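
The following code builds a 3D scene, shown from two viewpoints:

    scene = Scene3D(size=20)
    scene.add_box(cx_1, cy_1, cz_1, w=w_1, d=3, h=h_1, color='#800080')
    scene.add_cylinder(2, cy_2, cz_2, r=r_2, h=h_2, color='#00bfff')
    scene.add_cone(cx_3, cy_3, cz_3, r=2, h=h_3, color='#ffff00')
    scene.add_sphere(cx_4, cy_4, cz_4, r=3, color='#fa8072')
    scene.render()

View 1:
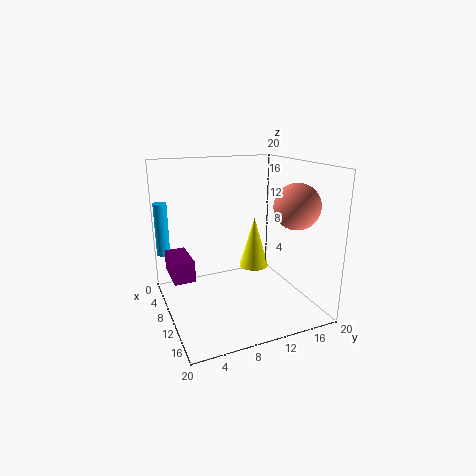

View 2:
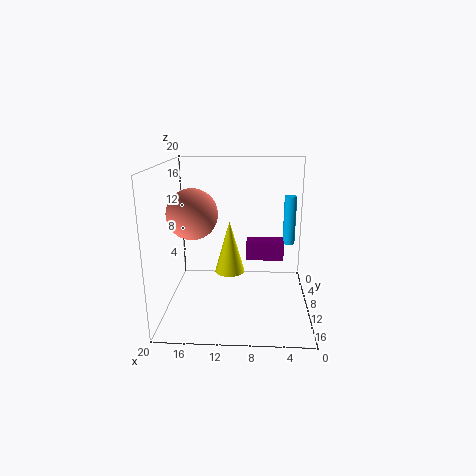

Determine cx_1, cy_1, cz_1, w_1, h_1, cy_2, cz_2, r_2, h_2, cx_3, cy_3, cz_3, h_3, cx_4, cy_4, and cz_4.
cx_1 = 3, cy_1 = 1, cz_1 = 4, w_1 = 6, h_1 = 3, cy_2 = 1, cz_2 = 6, r_2 = 1, h_2 = 8, cx_3 = 11, cy_3 = 12, cz_3 = 6, h_3 = 7, cx_4 = 15, cy_4 = 16, cz_4 = 15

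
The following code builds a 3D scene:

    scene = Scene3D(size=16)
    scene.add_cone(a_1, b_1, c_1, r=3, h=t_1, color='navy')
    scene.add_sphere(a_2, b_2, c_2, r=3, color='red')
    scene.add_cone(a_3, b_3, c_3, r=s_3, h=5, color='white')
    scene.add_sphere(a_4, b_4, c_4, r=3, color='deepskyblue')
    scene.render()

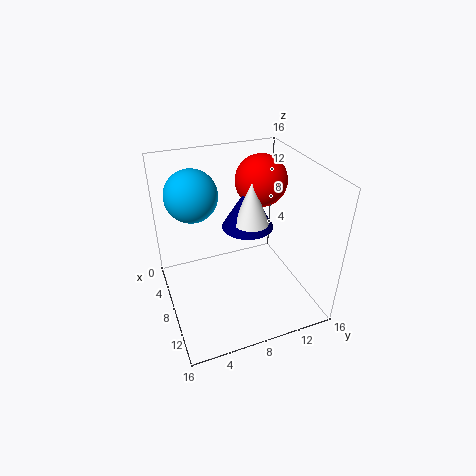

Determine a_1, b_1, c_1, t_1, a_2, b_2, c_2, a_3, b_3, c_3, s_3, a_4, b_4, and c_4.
a_1 = 6
b_1 = 10
c_1 = 8
t_1 = 5
a_2 = 5
b_2 = 12
c_2 = 13
a_3 = 7
b_3 = 10
c_3 = 9
s_3 = 2
a_4 = 4
b_4 = 4
c_4 = 12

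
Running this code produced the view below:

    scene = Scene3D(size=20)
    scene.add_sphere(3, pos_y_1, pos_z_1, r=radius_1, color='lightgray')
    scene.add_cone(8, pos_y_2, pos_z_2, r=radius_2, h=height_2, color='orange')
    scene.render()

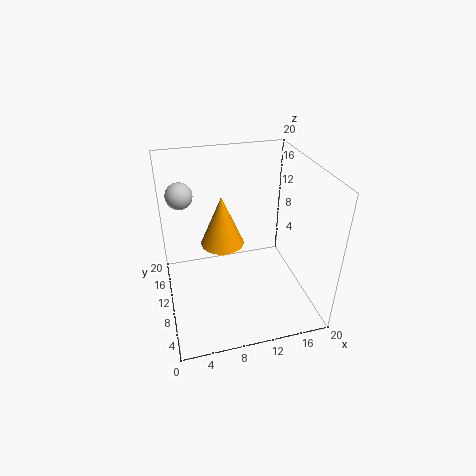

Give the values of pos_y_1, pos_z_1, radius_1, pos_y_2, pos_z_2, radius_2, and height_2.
pos_y_1 = 17; pos_z_1 = 14; radius_1 = 2; pos_y_2 = 11; pos_z_2 = 9; radius_2 = 3; height_2 = 7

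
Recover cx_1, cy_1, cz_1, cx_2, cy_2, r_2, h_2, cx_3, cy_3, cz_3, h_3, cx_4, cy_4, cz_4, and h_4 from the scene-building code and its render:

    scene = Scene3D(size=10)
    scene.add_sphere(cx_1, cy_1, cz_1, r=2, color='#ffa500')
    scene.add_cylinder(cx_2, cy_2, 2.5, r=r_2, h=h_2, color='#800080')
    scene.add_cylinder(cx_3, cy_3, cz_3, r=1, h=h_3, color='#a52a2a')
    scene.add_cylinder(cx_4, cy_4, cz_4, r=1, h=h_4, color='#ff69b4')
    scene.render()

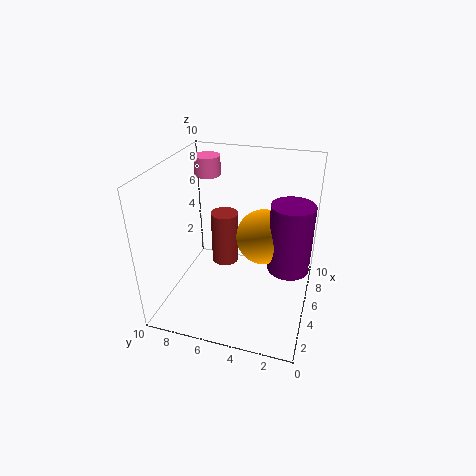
cx_1 = 6.5; cy_1 = 3.5; cz_1 = 4.5; cx_2 = 6; cy_2 = 1.5; r_2 = 1.5; h_2 = 5; cx_3 = 6.5; cy_3 = 6.5; cz_3 = 2; h_3 = 4; cx_4 = 8.5; cy_4 = 8.5; cz_4 = 8; h_4 = 1.5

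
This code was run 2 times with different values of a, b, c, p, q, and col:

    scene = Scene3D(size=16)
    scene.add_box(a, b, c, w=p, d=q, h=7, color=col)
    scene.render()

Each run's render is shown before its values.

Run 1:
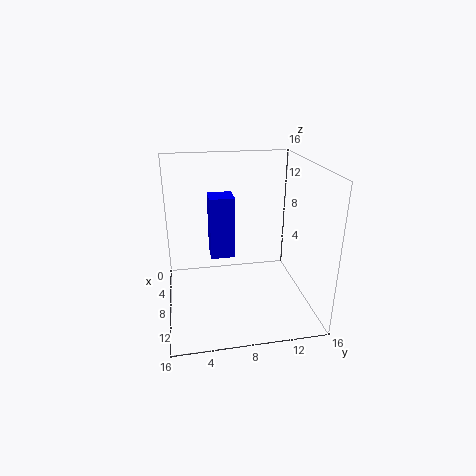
a = 5, b = 5, c = 5.5, p = 2.75, q = 2.75, col = 'blue'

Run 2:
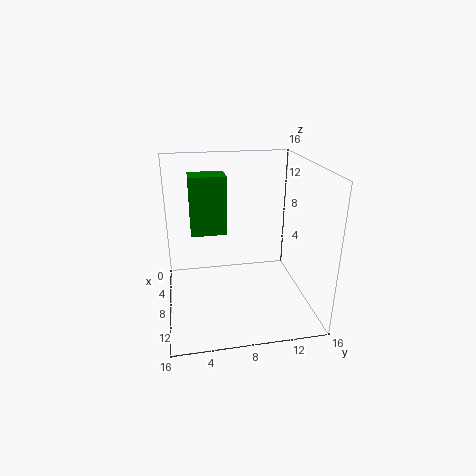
a = 2.25, b = 3, c = 7.25, p = 3, q = 4.25, col = 'green'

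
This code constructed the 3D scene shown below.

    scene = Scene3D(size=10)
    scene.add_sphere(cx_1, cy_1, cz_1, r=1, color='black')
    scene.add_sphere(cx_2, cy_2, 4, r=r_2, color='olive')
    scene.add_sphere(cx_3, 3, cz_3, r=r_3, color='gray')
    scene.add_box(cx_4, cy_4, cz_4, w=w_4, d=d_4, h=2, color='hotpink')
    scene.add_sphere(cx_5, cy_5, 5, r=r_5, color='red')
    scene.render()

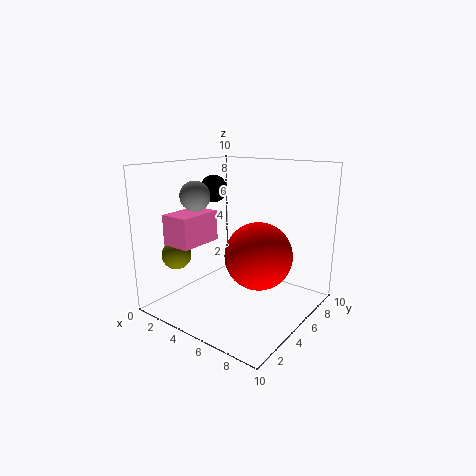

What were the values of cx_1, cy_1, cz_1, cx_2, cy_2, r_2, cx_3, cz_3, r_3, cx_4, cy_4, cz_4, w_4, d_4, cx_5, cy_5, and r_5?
cx_1 = 2, cy_1 = 6, cz_1 = 8, cx_2 = 2, cy_2 = 2, r_2 = 1, cx_3 = 3, cz_3 = 8, r_3 = 1, cx_4 = 2, cy_4 = 1, cz_4 = 5, w_4 = 2, d_4 = 3, cx_5 = 8, cy_5 = 3, r_5 = 2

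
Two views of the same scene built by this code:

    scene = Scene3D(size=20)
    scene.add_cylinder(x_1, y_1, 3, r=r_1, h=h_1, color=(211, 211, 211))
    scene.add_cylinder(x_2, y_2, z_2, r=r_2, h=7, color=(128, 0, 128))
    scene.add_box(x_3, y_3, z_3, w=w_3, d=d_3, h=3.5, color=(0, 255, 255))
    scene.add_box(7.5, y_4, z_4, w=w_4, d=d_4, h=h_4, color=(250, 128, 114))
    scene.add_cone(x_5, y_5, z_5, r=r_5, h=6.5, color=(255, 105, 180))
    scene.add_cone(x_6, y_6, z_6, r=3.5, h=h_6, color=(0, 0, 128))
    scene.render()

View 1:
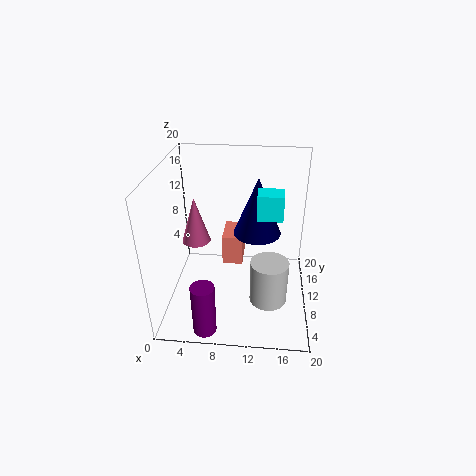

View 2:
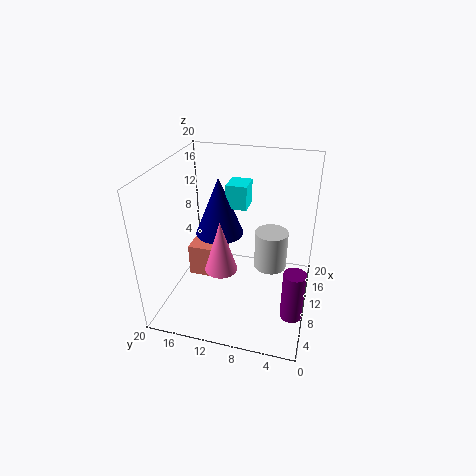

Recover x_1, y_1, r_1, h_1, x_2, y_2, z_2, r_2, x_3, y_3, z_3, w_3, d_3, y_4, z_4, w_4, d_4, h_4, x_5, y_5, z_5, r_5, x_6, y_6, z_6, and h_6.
x_1 = 14.5, y_1 = 6, r_1 = 2.5, h_1 = 6, x_2 = 6.5, y_2 = 1.5, z_2 = 1, r_2 = 1.5, x_3 = 12.5, y_3 = 9.5, z_3 = 13, w_3 = 3.5, d_3 = 3, y_4 = 11.5, z_4 = 4.5, w_4 = 3, d_4 = 5, h_4 = 4.5, x_5 = 4, y_5 = 10.5, z_5 = 9, r_5 = 2, x_6 = 12.5, y_6 = 13.5, z_6 = 9, h_6 = 8.5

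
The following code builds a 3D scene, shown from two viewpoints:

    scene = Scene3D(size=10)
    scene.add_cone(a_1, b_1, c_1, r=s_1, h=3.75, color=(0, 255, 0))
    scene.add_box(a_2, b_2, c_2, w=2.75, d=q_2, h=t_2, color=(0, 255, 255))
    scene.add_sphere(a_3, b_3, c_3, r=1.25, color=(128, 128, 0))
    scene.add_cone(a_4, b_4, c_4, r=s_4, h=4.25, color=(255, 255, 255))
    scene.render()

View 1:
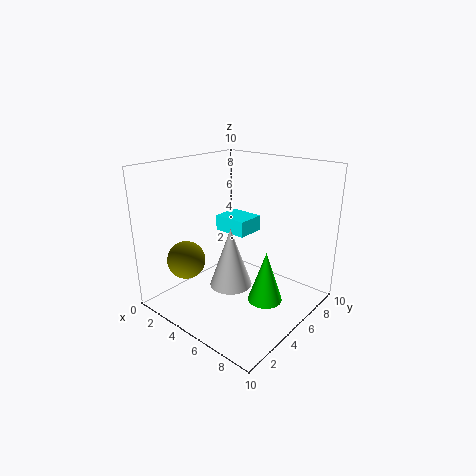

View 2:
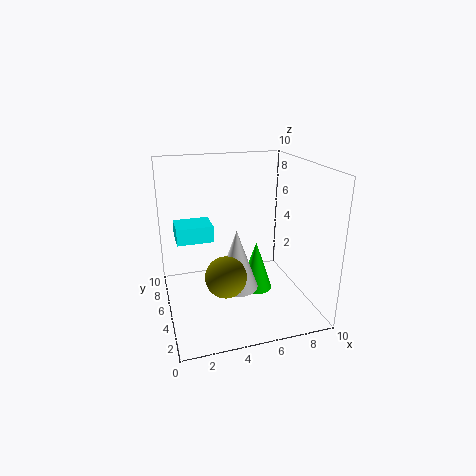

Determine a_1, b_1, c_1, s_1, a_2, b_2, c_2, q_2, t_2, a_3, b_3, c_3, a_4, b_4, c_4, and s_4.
a_1 = 6.75, b_1 = 6, c_1 = 0.25, s_1 = 1.25, a_2 = 1, b_2 = 7, c_2 = 4, q_2 = 2.25, t_2 = 1.25, a_3 = 3.25, b_3 = 1.75, c_3 = 4, a_4 = 4.75, b_4 = 4.5, c_4 = 1.5, s_4 = 1.5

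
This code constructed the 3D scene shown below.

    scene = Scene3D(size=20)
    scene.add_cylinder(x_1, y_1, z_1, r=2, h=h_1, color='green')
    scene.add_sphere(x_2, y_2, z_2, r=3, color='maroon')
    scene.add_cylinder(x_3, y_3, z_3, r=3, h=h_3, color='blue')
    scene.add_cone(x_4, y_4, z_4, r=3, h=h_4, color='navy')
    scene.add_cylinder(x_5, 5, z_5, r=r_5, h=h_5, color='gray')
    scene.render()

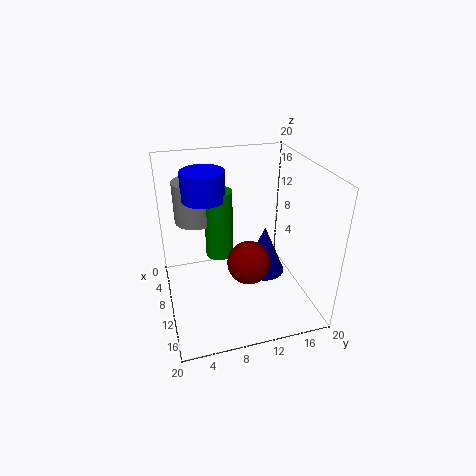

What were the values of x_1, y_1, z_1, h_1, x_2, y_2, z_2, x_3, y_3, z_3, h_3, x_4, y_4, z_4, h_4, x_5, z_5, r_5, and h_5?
x_1 = 7; y_1 = 8; z_1 = 6; h_1 = 10; x_2 = 12; y_2 = 11; z_2 = 7; x_3 = 7; y_3 = 6; z_3 = 15; h_3 = 4; x_4 = 10; y_4 = 14; z_4 = 4; h_4 = 7; x_5 = 5; z_5 = 11; r_5 = 3; h_5 = 6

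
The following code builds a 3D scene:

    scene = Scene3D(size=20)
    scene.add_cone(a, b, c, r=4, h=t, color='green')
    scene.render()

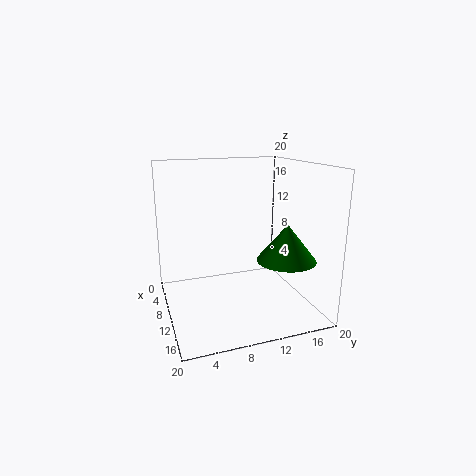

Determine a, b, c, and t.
a = 14
b = 15.5
c = 7.5
t = 5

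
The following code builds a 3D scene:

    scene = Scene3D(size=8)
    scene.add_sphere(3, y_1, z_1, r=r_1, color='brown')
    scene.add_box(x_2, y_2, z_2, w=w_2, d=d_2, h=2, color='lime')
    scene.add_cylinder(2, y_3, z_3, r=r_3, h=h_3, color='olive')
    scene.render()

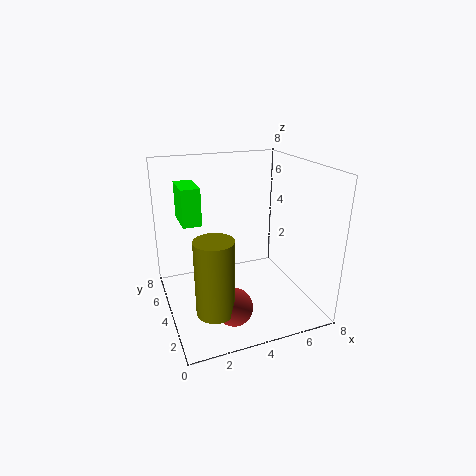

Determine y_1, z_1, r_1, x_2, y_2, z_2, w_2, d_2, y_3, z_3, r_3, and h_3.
y_1 = 2
z_1 = 1
r_1 = 1
x_2 = 1
y_2 = 4
z_2 = 5
w_2 = 1
d_2 = 2
y_3 = 2
z_3 = 1
r_3 = 1
h_3 = 4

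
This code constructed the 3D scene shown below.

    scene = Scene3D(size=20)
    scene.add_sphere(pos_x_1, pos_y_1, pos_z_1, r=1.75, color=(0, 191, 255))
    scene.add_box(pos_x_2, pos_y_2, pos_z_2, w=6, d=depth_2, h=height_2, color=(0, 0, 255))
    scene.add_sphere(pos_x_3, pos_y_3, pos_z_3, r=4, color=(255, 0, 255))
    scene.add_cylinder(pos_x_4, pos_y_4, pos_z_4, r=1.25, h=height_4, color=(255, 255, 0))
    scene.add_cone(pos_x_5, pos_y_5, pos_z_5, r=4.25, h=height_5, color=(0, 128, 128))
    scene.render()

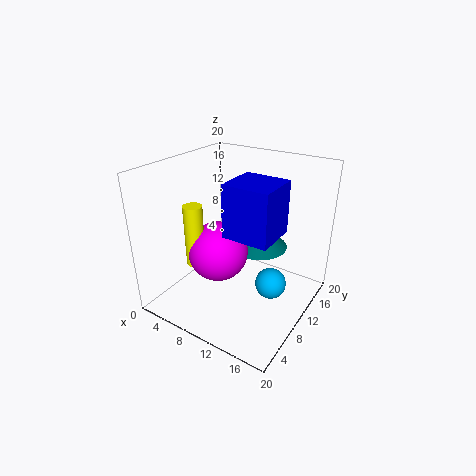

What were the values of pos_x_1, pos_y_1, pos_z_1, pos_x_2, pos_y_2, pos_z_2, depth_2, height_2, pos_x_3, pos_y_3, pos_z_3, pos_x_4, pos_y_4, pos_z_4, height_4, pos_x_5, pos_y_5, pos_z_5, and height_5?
pos_x_1 = 18
pos_y_1 = 4.5
pos_z_1 = 9
pos_x_2 = 10.75
pos_y_2 = 5.25
pos_z_2 = 12.5
depth_2 = 5.75
height_2 = 6.75
pos_x_3 = 8.75
pos_y_3 = 7
pos_z_3 = 9
pos_x_4 = 6.5
pos_y_4 = 5
pos_z_4 = 7.5
height_4 = 8.25
pos_x_5 = 10.75
pos_y_5 = 14.75
pos_z_5 = 6.75
height_5 = 3.5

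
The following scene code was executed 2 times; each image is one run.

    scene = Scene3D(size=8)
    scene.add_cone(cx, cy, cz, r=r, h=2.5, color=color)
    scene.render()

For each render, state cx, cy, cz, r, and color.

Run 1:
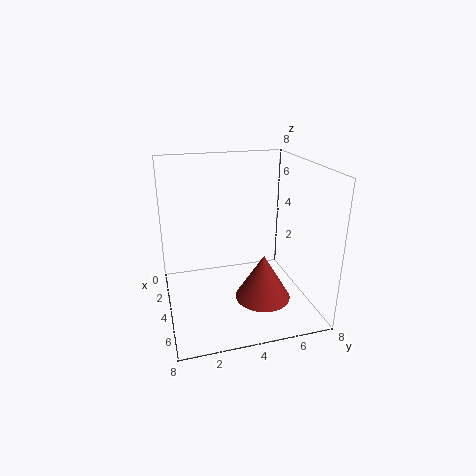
cx = 5.5; cy = 5; cz = 1; r = 1.5; color = 'brown'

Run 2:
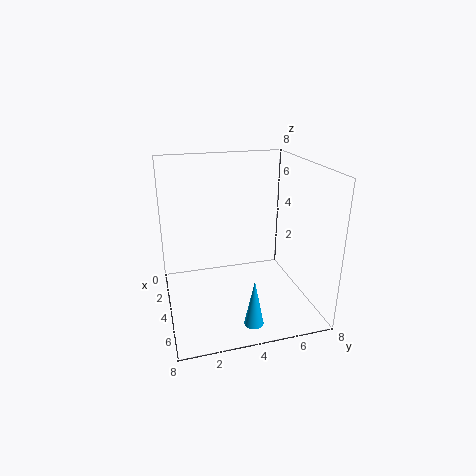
cx = 7; cy = 4; cz = 0.5; r = 0.5; color = 'deepskyblue'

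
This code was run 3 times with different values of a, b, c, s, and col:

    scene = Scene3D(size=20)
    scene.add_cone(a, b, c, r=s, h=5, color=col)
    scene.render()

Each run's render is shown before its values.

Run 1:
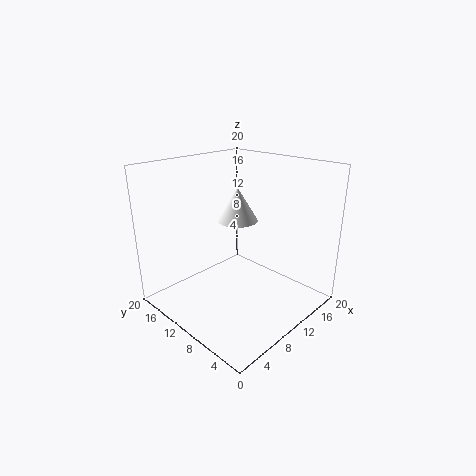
a = 13
b = 13
c = 11
s = 3
col = 'white'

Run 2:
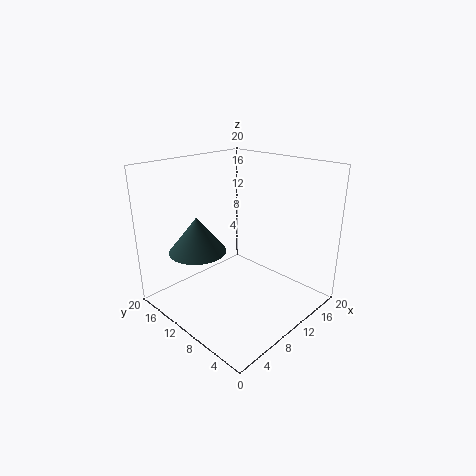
a = 6
b = 14
c = 8
s = 4
col = 'darkslategray'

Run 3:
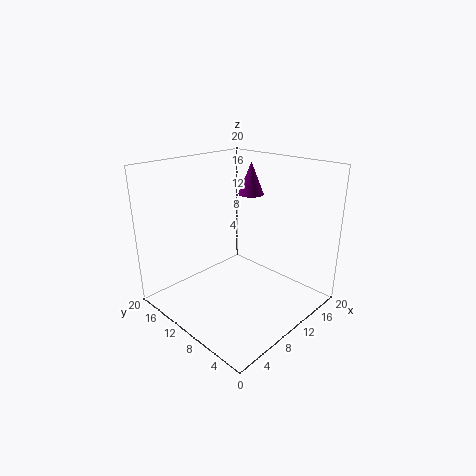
a = 17
b = 14
c = 14
s = 2
col = 'purple'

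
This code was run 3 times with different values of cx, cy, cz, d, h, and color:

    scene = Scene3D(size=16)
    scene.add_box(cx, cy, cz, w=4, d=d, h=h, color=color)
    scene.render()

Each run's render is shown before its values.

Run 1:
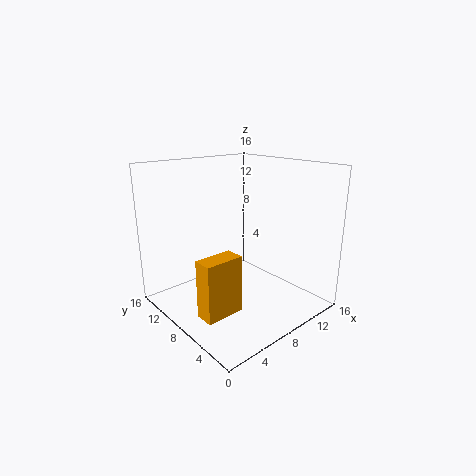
cx = 1, cy = 4, cz = 2, d = 2, h = 6, color = 'orange'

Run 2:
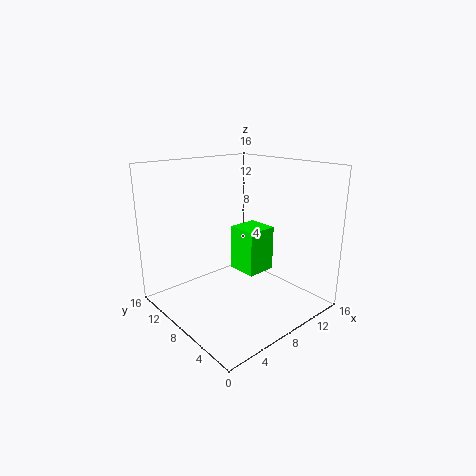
cx = 12, cy = 10, cz = 1, d = 4, h = 6, color = 'lime'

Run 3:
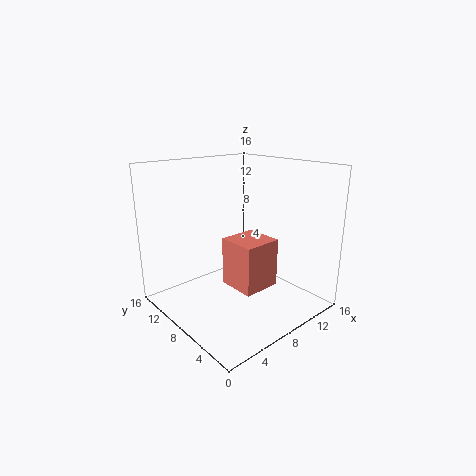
cx = 5, cy = 3, cz = 4, d = 4, h = 5, color = 'salmon'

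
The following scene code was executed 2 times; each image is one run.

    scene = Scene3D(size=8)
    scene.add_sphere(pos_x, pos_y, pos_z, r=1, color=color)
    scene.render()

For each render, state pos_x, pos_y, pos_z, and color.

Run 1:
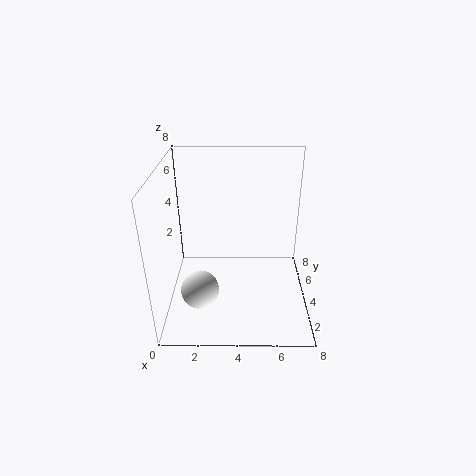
pos_x = 2, pos_y = 2, pos_z = 2, color = 'white'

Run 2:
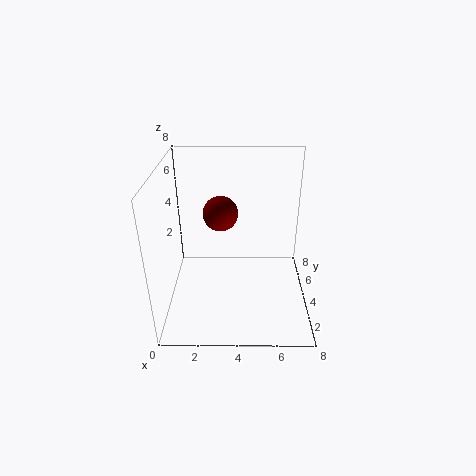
pos_x = 3, pos_y = 5, pos_z = 5, color = 'maroon'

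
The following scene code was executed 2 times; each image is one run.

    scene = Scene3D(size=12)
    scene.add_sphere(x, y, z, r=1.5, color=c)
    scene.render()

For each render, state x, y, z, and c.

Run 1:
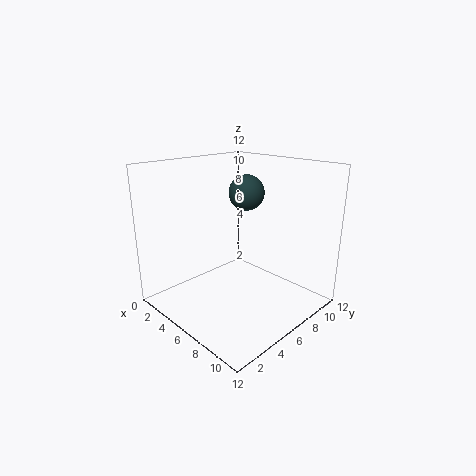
x = 5.5; y = 7.5; z = 9.5; c = 'darkslategray'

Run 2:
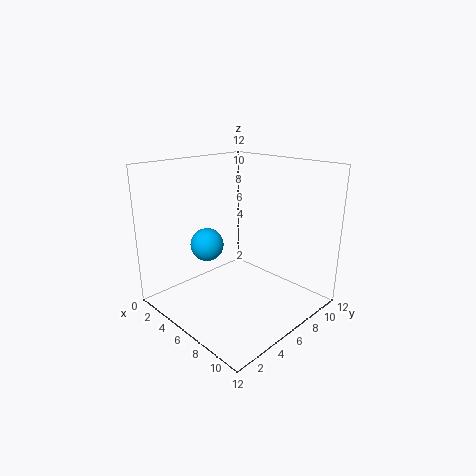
x = 2.5; y = 5.5; z = 4.5; c = 'deepskyblue'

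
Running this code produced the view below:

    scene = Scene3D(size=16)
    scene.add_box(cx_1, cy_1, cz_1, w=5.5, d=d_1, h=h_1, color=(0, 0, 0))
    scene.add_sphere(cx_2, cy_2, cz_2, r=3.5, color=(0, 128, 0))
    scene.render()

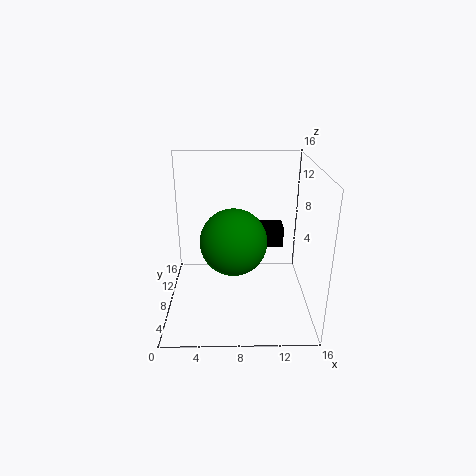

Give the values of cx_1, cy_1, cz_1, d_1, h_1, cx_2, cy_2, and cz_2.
cx_1 = 8, cy_1 = 10.5, cz_1 = 5.5, d_1 = 2.5, h_1 = 2.5, cx_2 = 7.5, cy_2 = 6, cz_2 = 8.5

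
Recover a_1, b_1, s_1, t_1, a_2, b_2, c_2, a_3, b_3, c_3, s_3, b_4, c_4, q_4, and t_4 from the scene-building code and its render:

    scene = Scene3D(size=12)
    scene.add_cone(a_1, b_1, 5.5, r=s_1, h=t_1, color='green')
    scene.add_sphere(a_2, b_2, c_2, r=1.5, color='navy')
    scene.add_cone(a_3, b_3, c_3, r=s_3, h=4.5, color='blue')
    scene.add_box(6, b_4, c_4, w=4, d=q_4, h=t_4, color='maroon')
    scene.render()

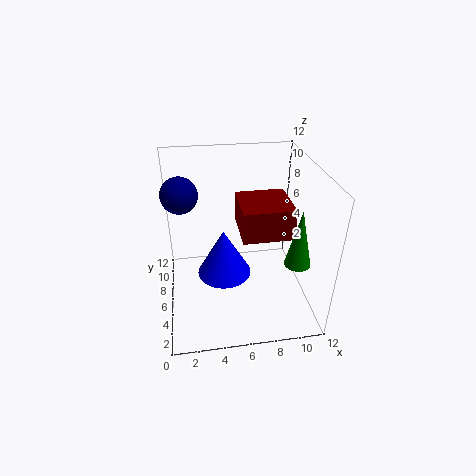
a_1 = 10; b_1 = 2.5; s_1 = 1; t_1 = 4.5; a_2 = 1.5; b_2 = 7.5; c_2 = 9.5; a_3 = 5; b_3 = 8; c_3 = 1; s_3 = 2.5; b_4 = 3.5; c_4 = 7; q_4 = 4; t_4 = 2.5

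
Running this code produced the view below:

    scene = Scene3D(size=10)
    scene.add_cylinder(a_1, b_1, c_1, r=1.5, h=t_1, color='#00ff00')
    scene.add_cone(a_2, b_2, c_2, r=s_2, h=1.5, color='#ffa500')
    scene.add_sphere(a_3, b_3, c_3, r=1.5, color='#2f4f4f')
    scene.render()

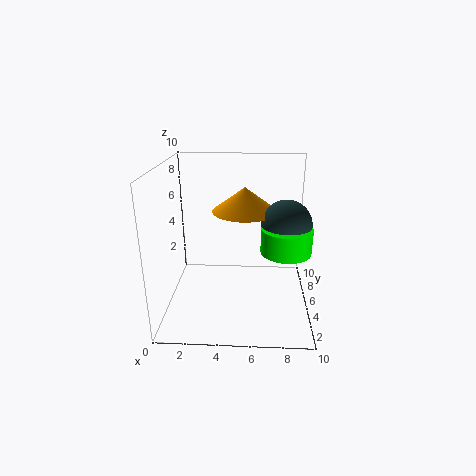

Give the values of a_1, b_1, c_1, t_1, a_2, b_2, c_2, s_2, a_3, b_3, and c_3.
a_1 = 8
b_1 = 2
c_1 = 5.5
t_1 = 1.5
a_2 = 5.5
b_2 = 3.5
c_2 = 7.5
s_2 = 2
a_3 = 8
b_3 = 2.5
c_3 = 7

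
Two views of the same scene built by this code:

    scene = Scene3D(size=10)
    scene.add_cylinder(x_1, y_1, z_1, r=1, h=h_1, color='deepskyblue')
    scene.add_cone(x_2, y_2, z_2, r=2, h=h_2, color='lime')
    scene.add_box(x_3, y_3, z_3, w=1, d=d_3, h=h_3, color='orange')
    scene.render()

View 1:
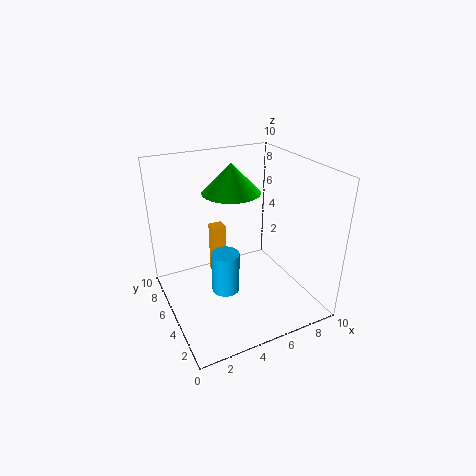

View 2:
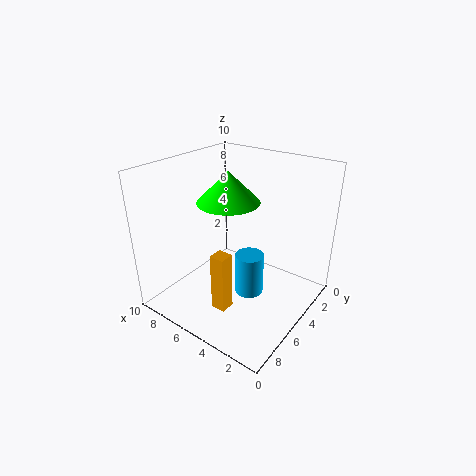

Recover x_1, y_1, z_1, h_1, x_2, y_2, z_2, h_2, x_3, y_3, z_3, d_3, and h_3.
x_1 = 4; y_1 = 5; z_1 = 1; h_1 = 3; x_2 = 5; y_2 = 6; z_2 = 8; h_2 = 2; x_3 = 4; y_3 = 7; z_3 = 1; d_3 = 1; h_3 = 4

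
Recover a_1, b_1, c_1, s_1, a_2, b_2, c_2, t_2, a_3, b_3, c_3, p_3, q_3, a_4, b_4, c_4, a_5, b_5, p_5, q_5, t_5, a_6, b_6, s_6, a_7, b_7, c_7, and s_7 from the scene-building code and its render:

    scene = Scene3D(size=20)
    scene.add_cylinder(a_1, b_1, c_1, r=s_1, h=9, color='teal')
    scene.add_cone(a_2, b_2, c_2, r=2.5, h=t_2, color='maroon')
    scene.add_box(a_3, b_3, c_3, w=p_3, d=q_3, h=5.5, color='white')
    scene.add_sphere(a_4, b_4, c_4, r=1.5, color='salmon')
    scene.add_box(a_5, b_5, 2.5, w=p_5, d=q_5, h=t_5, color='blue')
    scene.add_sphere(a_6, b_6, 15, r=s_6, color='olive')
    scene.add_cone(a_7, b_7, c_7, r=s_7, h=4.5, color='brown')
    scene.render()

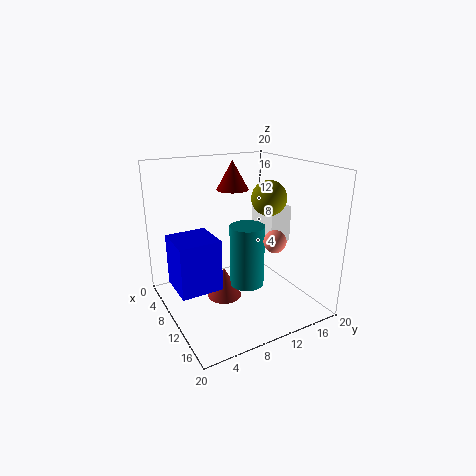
a_1 = 10; b_1 = 11.5; c_1 = 2.5; s_1 = 2.5; a_2 = 3; b_2 = 13; c_2 = 15; t_2 = 4.5; a_3 = 4; b_3 = 16; c_3 = 7.5; p_3 = 5.5; q_3 = 3.5; a_4 = 14.5; b_4 = 13; c_4 = 10.5; a_5 = 4; b_5 = 1.5; p_5 = 6; q_5 = 6; t_5 = 7.5; a_6 = 10; b_6 = 15; s_6 = 2.5; a_7 = 8.5; b_7 = 8.5; c_7 = 0.5; s_7 = 2.5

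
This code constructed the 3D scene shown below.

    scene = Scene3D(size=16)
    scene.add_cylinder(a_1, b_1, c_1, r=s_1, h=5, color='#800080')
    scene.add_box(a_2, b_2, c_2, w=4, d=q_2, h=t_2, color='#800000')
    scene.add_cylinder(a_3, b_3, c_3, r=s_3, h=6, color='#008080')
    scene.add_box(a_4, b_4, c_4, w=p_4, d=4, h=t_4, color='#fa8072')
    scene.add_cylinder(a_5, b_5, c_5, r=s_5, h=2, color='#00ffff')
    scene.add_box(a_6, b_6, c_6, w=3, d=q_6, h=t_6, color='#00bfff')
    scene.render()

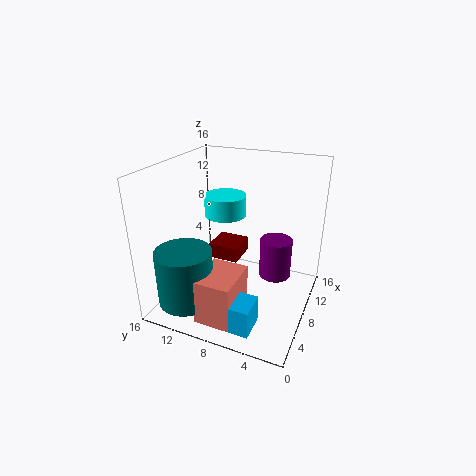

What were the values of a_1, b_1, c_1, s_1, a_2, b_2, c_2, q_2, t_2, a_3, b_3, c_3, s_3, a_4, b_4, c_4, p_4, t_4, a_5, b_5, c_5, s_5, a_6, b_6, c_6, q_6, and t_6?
a_1 = 13
b_1 = 5
c_1 = 1
s_1 = 2
a_2 = 12
b_2 = 10
c_2 = 2
q_2 = 4
t_2 = 2
a_3 = 3
b_3 = 12
c_3 = 2
s_3 = 3
a_4 = 1
b_4 = 6
c_4 = 1
p_4 = 5
t_4 = 5
a_5 = 5
b_5 = 8
c_5 = 12
s_5 = 2
a_6 = 1
b_6 = 4
c_6 = 1
q_6 = 4
t_6 = 3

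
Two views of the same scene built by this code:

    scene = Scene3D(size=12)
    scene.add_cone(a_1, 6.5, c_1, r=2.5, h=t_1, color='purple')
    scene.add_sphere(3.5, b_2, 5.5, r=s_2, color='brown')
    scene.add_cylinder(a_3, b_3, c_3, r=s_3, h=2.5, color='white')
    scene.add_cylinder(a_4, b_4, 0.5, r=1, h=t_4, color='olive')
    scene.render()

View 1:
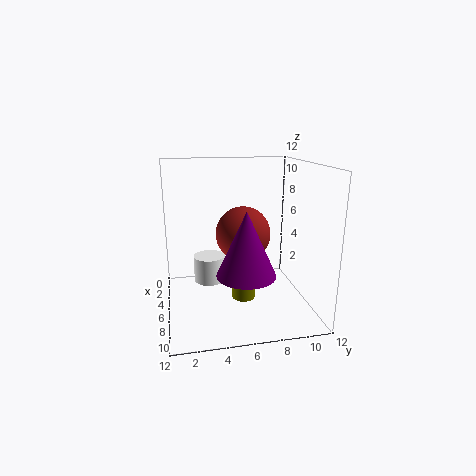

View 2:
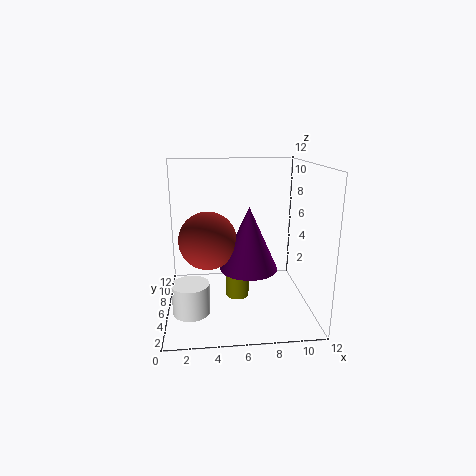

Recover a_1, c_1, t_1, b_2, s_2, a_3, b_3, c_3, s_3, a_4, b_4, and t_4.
a_1 = 7
c_1 = 3
t_1 = 5.5
b_2 = 7
s_2 = 2.5
a_3 = 2
b_3 = 4
c_3 = 0.5
s_3 = 1.5
a_4 = 6
b_4 = 6.5
t_4 = 2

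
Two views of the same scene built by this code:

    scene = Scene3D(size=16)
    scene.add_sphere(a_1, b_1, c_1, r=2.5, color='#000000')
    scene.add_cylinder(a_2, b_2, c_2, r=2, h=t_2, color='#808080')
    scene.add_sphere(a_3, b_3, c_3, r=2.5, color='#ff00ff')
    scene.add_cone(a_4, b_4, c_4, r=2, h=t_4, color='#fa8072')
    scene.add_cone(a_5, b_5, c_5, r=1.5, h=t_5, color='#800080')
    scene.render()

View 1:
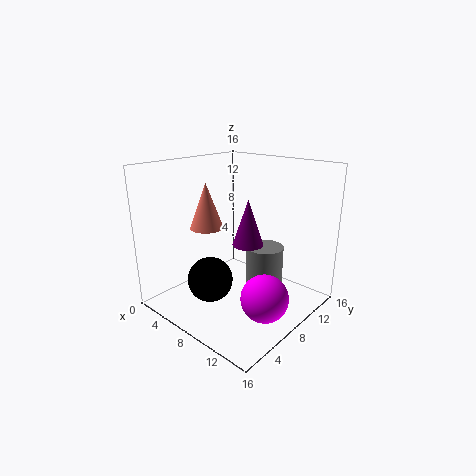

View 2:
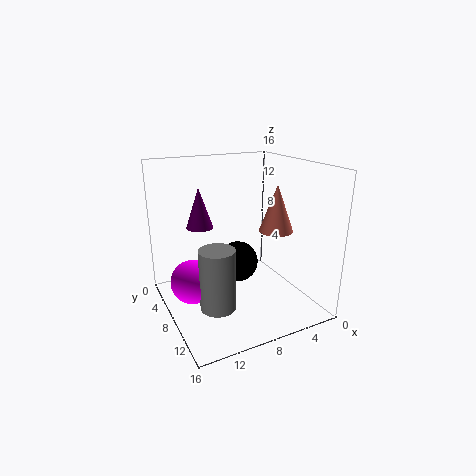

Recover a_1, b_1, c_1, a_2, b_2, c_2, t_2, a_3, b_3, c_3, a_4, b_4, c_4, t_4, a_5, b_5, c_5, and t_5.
a_1 = 6.5
b_1 = 5
c_1 = 3.5
a_2 = 11
b_2 = 9
c_2 = 0.5
t_2 = 7
a_3 = 13
b_3 = 6.5
c_3 = 3
a_4 = 3
b_4 = 8
c_4 = 8
t_4 = 5.5
a_5 = 11.5
b_5 = 5.5
c_5 = 9
t_5 = 4.5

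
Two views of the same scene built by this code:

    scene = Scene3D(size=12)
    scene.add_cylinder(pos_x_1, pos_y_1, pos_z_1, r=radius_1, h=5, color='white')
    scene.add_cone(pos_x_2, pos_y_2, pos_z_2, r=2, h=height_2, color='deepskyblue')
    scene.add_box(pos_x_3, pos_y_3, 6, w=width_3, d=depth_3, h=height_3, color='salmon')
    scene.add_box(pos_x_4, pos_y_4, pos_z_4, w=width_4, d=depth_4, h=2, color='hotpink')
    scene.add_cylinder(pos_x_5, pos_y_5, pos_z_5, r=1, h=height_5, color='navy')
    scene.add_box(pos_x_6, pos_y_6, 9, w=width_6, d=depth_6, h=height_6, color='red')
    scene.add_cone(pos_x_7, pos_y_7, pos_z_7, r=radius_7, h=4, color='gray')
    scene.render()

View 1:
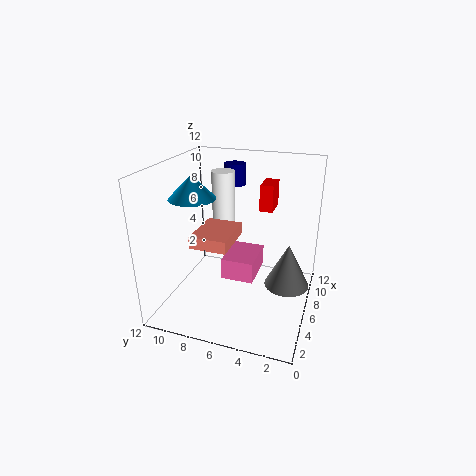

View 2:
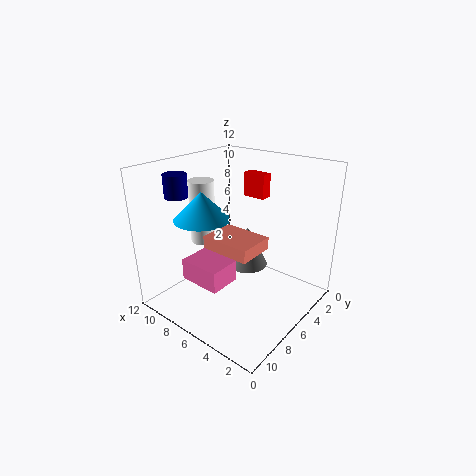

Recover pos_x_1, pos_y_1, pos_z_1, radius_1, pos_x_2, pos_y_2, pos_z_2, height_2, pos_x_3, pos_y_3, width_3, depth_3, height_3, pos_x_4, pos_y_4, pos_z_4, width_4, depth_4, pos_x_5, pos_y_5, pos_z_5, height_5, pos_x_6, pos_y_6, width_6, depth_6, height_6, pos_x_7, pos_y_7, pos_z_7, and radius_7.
pos_x_1 = 8
pos_y_1 = 8
pos_z_1 = 6
radius_1 = 1
pos_x_2 = 6
pos_y_2 = 10
pos_z_2 = 9
height_2 = 2
pos_x_3 = 3
pos_y_3 = 6
width_3 = 4
depth_3 = 3
height_3 = 1
pos_x_4 = 7
pos_y_4 = 5
pos_z_4 = 1
width_4 = 4
depth_4 = 3
pos_x_5 = 11
pos_y_5 = 8
pos_z_5 = 9
height_5 = 2
pos_x_6 = 5
pos_y_6 = 3
width_6 = 2
depth_6 = 1
height_6 = 2
pos_x_7 = 8
pos_y_7 = 2
pos_z_7 = 1
radius_7 = 2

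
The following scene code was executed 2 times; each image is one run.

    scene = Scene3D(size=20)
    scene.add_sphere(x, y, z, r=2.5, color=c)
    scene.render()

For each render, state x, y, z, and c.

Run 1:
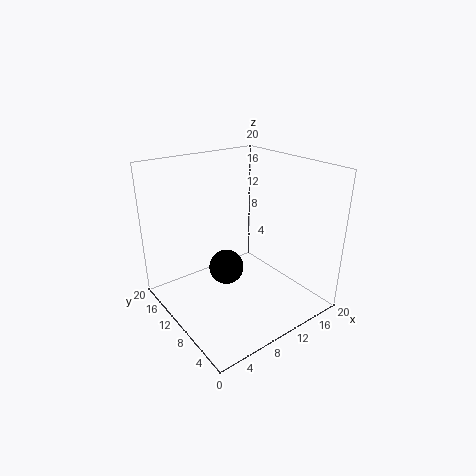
x = 9; y = 11.5; z = 5; c = 'black'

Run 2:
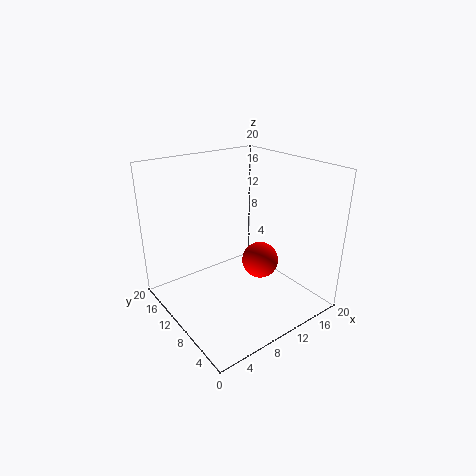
x = 12; y = 7.5; z = 7; c = 'red'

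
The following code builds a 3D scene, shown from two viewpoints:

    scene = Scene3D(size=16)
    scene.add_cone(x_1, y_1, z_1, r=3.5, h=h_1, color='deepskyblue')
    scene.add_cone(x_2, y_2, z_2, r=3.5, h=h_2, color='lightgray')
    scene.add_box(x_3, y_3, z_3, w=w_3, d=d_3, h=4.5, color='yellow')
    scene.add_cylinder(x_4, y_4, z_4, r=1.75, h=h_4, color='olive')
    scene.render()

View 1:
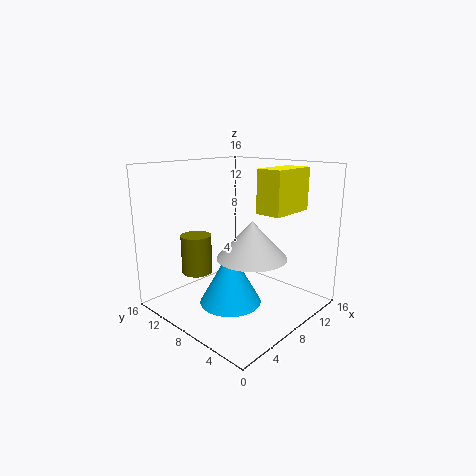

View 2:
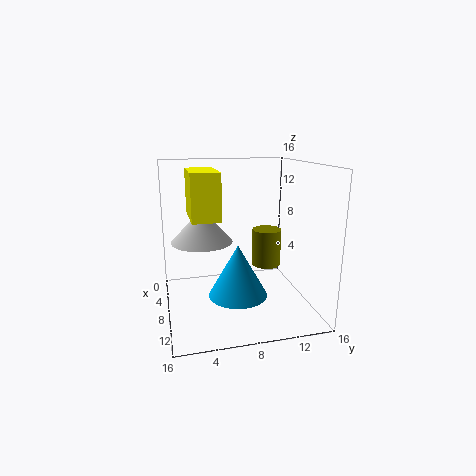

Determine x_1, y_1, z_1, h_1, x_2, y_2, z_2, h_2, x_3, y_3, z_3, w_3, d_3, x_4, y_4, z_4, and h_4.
x_1 = 7, y_1 = 8.25, z_1 = 0.5, h_1 = 6.25, x_2 = 6, y_2 = 4.25, z_2 = 7.25, h_2 = 3.75, x_3 = 7.75, y_3 = 2.5, z_3 = 11.25, w_3 = 5.25, d_3 = 2.75, x_4 = 5.5, y_4 = 12.25, z_4 = 3.5, h_4 = 4.5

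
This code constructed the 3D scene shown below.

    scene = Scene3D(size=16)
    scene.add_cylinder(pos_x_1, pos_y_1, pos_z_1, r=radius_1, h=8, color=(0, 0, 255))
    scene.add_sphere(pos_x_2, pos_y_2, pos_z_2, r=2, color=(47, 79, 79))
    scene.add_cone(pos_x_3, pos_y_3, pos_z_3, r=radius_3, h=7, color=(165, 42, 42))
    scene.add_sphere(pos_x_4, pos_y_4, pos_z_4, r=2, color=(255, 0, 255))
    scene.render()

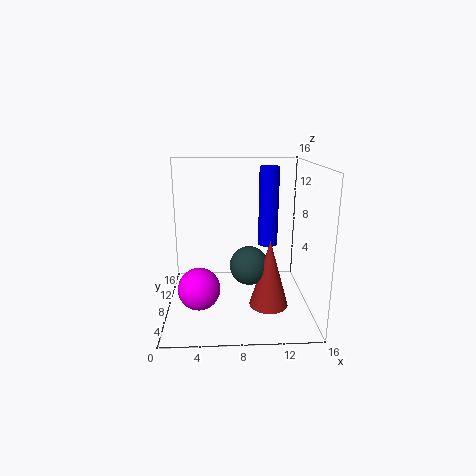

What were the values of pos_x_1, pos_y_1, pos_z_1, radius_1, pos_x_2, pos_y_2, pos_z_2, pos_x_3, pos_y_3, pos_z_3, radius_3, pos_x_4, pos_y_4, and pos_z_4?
pos_x_1 = 11, pos_y_1 = 6, pos_z_1 = 8, radius_1 = 1, pos_x_2 = 9, pos_y_2 = 5, pos_z_2 = 6, pos_x_3 = 11, pos_y_3 = 4, pos_z_3 = 2, radius_3 = 2, pos_x_4 = 4, pos_y_4 = 2, pos_z_4 = 5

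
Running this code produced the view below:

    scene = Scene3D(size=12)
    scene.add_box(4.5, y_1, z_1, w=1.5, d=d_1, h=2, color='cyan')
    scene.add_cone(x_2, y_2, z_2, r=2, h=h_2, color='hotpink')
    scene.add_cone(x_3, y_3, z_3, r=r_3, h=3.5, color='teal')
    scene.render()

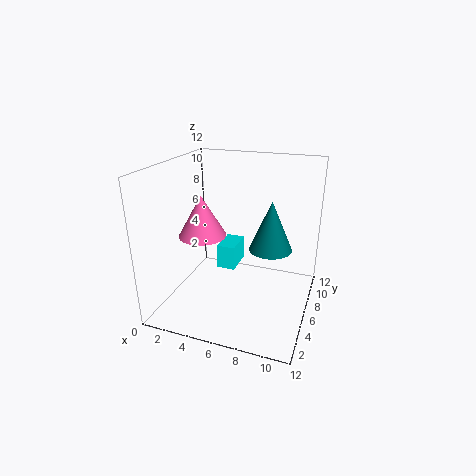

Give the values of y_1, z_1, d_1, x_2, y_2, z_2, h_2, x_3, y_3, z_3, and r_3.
y_1 = 5; z_1 = 3.5; d_1 = 2.5; x_2 = 3; y_2 = 5.5; z_2 = 6; h_2 = 3.5; x_3 = 9.5; y_3 = 3; z_3 = 7; r_3 = 1.5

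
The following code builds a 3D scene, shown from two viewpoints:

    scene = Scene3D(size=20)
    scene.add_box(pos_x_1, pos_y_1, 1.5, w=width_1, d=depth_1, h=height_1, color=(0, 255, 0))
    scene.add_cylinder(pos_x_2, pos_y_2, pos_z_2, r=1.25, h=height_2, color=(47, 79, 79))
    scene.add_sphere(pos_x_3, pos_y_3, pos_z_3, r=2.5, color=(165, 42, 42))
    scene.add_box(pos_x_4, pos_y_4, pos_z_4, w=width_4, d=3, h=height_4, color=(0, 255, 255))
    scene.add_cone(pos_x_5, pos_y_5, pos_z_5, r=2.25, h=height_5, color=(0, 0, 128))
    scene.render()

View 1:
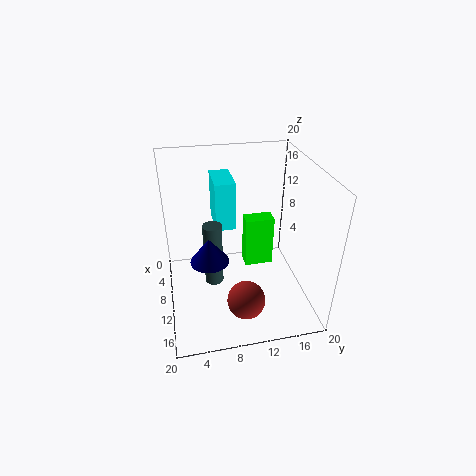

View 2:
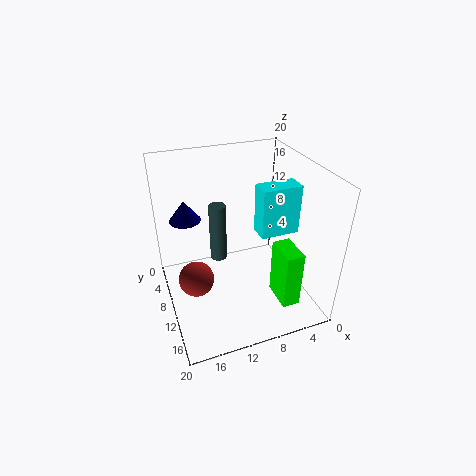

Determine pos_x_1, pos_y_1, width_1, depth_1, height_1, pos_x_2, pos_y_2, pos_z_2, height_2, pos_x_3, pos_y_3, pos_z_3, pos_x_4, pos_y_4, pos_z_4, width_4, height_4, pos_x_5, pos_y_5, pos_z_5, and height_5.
pos_x_1 = 3.25; pos_y_1 = 12.25; width_1 = 2.5; depth_1 = 4.5; height_1 = 8.25; pos_x_2 = 11.75; pos_y_2 = 6.25; pos_z_2 = 4.75; height_2 = 8.75; pos_x_3 = 16.25; pos_y_3 = 9.75; pos_z_3 = 4.25; pos_x_4 = 0.75; pos_y_4 = 7.5; pos_z_4 = 9.25; width_4 = 5.75; height_4 = 7.25; pos_x_5 = 16.25; pos_y_5 = 5.25; pos_z_5 = 11.5; height_5 = 3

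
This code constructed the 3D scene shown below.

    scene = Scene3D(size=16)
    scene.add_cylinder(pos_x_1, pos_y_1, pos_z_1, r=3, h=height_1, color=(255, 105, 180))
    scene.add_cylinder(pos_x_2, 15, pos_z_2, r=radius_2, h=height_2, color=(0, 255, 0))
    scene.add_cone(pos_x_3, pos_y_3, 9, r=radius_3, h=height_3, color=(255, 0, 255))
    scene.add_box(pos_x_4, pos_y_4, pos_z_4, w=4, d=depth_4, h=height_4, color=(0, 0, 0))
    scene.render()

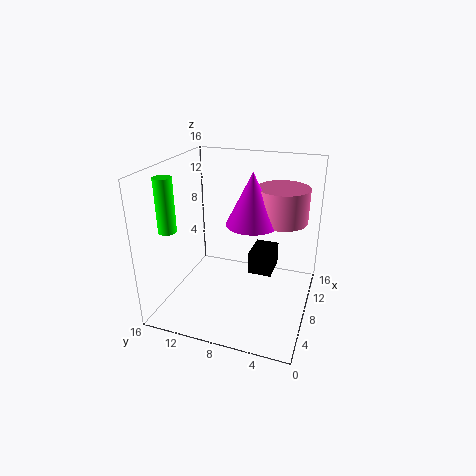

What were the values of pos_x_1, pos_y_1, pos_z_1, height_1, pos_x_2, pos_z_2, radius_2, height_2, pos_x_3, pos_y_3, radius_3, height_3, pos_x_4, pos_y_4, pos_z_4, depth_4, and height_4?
pos_x_1 = 12; pos_y_1 = 4; pos_z_1 = 9; height_1 = 4; pos_x_2 = 5; pos_z_2 = 9; radius_2 = 1; height_2 = 6; pos_x_3 = 10; pos_y_3 = 7; radius_3 = 3; height_3 = 6; pos_x_4 = 12; pos_y_4 = 5; pos_z_4 = 1; depth_4 = 3; height_4 = 3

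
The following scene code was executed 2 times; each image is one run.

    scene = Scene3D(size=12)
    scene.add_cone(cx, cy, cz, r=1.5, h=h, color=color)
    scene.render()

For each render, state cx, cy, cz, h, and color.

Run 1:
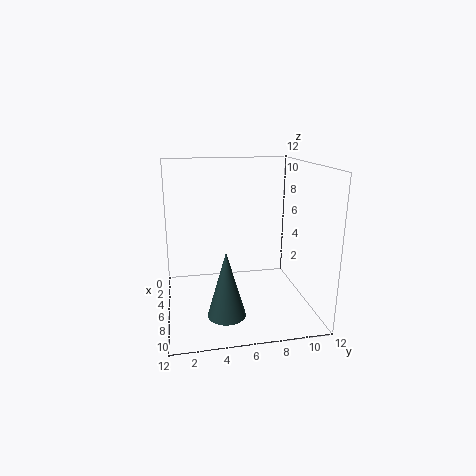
cx = 9; cy = 4.5; cz = 0.75; h = 5.25; color = 'darkslategray'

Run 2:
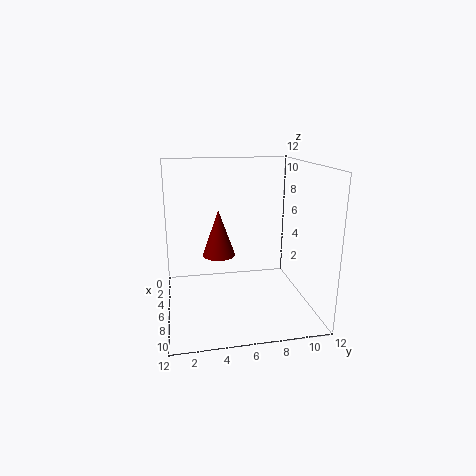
cx = 3.25; cy = 4.75; cz = 3.5; h = 4.25; color = 'maroon'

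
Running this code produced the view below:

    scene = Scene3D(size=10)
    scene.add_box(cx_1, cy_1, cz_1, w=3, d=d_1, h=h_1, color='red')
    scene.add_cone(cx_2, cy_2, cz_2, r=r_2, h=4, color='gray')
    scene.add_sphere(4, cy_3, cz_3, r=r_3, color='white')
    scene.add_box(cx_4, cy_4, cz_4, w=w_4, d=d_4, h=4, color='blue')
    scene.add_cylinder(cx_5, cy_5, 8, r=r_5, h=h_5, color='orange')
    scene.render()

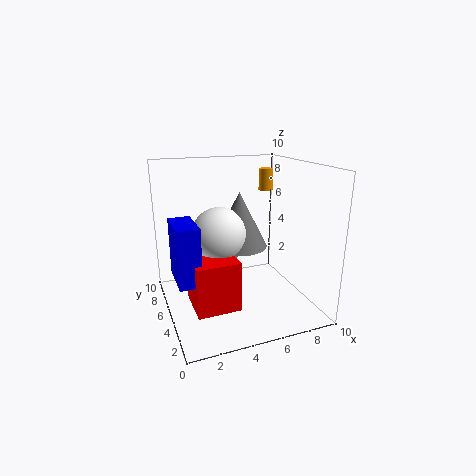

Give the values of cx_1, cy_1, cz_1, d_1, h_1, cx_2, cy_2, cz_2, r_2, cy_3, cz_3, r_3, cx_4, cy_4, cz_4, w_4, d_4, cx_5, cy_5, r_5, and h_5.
cx_1 = 1.5
cy_1 = 3
cz_1 = 0.5
d_1 = 3
h_1 = 3.5
cx_2 = 5.5
cy_2 = 6
cz_2 = 4
r_2 = 2
cy_3 = 6
cz_3 = 5
r_3 = 2
cx_4 = 0.5
cy_4 = 3.5
cz_4 = 2.5
w_4 = 1.5
d_4 = 3
cx_5 = 7.5
cy_5 = 6
r_5 = 0.5
h_5 = 1.5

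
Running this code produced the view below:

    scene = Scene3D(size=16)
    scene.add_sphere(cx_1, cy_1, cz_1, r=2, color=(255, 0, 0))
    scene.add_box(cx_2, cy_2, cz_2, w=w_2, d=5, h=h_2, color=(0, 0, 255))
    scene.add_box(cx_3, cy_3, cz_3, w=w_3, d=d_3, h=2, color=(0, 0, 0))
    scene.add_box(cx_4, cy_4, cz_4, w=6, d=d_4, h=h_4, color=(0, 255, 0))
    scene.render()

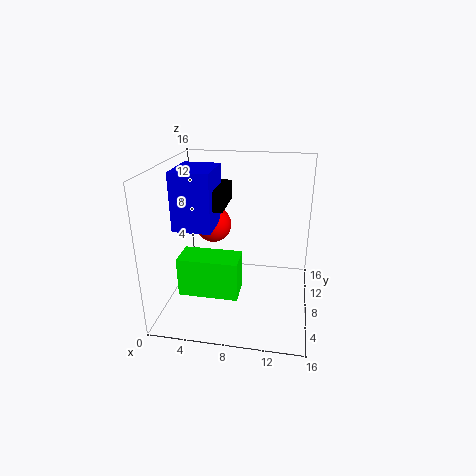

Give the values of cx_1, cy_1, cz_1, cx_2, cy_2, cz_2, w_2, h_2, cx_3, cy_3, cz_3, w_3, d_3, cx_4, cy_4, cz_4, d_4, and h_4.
cx_1 = 5
cy_1 = 9
cz_1 = 9
cx_2 = 2
cy_2 = 4
cz_2 = 10
w_2 = 4
h_2 = 6
cx_3 = 5
cy_3 = 5
cz_3 = 12
w_3 = 2
d_3 = 5
cx_4 = 3
cy_4 = 2
cz_4 = 4
d_4 = 3
h_4 = 4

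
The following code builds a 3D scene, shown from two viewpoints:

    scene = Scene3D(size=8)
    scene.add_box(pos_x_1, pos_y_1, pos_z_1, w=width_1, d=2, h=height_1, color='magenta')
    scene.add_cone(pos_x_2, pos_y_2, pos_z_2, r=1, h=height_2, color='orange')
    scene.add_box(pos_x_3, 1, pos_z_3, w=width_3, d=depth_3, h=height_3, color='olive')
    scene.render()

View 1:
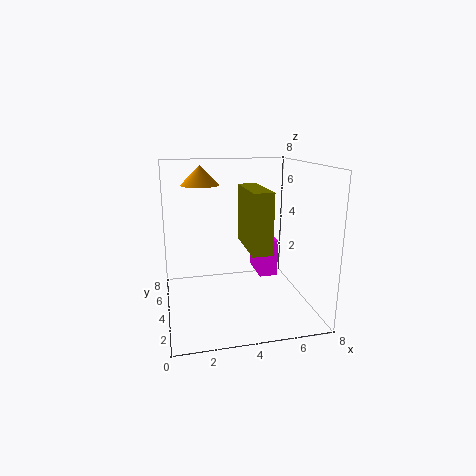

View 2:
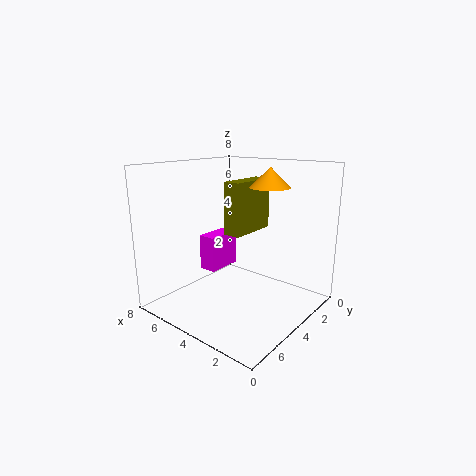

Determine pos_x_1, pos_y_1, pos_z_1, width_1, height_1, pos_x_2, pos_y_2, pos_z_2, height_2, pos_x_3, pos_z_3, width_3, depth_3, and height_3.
pos_x_1 = 5, pos_y_1 = 3, pos_z_1 = 2, width_1 = 1, height_1 = 2, pos_x_2 = 2, pos_y_2 = 4, pos_z_2 = 7, height_2 = 1, pos_x_3 = 4, pos_z_3 = 4, width_3 = 1, depth_3 = 3, height_3 = 3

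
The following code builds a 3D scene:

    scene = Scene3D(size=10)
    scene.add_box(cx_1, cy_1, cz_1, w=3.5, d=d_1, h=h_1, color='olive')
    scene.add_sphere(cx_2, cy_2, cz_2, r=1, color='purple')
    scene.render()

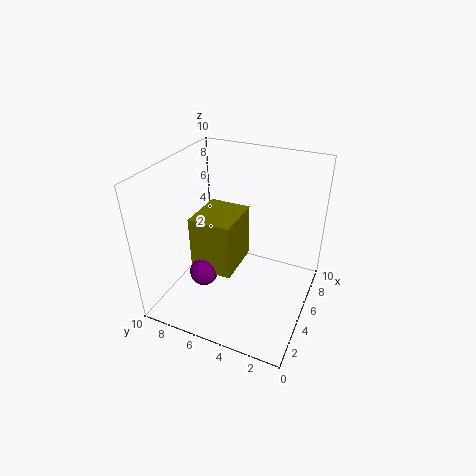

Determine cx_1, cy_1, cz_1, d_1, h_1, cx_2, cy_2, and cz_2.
cx_1 = 3.5
cy_1 = 5
cz_1 = 2.5
d_1 = 3
h_1 = 4
cx_2 = 3.5
cy_2 = 7
cz_2 = 2.5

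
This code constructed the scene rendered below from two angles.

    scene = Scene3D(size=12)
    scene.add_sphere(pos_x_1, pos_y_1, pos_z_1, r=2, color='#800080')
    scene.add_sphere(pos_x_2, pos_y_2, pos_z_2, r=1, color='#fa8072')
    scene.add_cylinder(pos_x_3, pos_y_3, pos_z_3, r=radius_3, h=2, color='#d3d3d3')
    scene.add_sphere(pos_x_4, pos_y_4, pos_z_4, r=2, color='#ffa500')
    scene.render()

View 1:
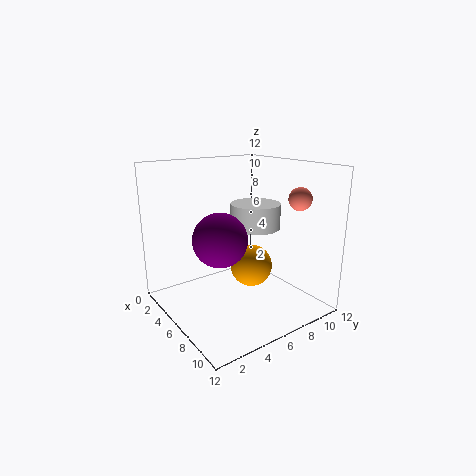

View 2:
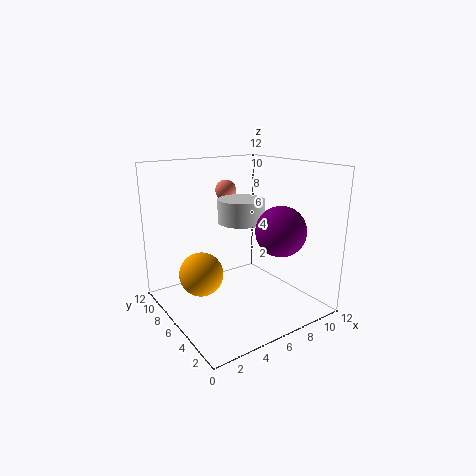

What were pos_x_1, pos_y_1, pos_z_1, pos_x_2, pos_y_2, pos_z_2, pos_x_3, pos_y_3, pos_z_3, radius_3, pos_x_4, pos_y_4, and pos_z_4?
pos_x_1 = 8, pos_y_1 = 3, pos_z_1 = 7, pos_x_2 = 8, pos_y_2 = 11, pos_z_2 = 9, pos_x_3 = 7, pos_y_3 = 7, pos_z_3 = 7, radius_3 = 2, pos_x_4 = 4, pos_y_4 = 9, pos_z_4 = 2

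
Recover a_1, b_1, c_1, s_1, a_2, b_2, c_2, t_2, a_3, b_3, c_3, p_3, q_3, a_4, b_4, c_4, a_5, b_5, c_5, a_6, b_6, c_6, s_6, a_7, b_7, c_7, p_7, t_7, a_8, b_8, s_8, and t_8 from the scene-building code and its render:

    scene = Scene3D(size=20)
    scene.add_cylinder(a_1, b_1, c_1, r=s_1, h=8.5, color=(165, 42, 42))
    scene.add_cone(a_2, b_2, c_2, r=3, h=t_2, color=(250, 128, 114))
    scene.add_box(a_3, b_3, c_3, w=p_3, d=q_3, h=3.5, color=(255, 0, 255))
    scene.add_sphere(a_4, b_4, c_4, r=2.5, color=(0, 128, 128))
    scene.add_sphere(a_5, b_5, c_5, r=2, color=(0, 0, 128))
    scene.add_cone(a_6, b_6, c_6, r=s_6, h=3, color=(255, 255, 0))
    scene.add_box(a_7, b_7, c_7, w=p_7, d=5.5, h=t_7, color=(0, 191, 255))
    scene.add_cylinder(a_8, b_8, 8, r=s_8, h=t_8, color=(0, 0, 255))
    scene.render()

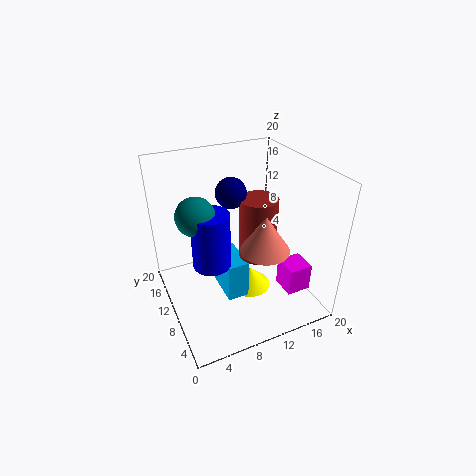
a_1 = 12
b_1 = 8
c_1 = 8
s_1 = 2.5
a_2 = 10.5
b_2 = 3.5
c_2 = 12
t_2 = 4.5
a_3 = 12.5
b_3 = 0.5
c_3 = 6.5
p_3 = 3
q_3 = 3
a_4 = 4
b_4 = 9.5
c_4 = 15
a_5 = 9
b_5 = 10
c_5 = 17
a_6 = 11.5
b_6 = 9
c_6 = 2
s_6 = 3
a_7 = 7
b_7 = 6.5
c_7 = 2.5
p_7 = 3
t_7 = 5.5
a_8 = 5.5
b_8 = 8.5
s_8 = 2.5
t_8 = 7.5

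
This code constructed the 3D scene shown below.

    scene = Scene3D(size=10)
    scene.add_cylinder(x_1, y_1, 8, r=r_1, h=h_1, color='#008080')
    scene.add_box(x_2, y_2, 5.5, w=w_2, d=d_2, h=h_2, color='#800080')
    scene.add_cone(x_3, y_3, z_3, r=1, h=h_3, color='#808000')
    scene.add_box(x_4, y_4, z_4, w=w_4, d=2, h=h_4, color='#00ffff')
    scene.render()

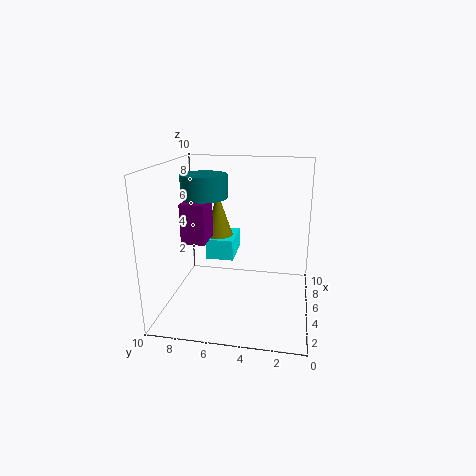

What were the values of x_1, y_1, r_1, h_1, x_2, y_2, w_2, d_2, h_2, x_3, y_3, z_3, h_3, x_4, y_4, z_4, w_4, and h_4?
x_1 = 4
y_1 = 7
r_1 = 1.5
h_1 = 1.5
x_2 = 2
y_2 = 6.5
w_2 = 2
d_2 = 1.5
h_2 = 2.5
x_3 = 5.5
y_3 = 6.5
z_3 = 5
h_3 = 3
x_4 = 5.5
y_4 = 5.5
z_4 = 3
w_4 = 3
h_4 = 1.5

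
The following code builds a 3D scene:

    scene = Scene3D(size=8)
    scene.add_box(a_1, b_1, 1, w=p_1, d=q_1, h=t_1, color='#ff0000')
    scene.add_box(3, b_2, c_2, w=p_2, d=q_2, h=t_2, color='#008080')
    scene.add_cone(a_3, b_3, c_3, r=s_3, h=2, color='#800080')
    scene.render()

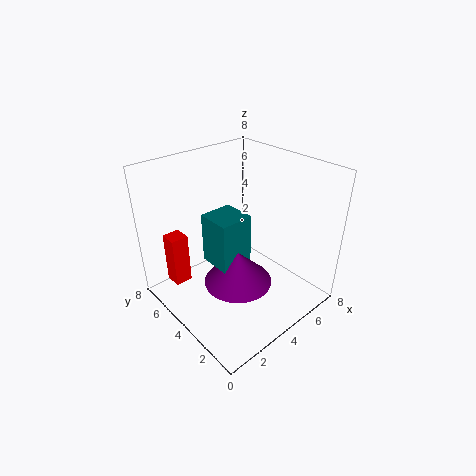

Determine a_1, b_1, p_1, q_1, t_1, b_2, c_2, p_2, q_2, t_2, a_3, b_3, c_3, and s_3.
a_1 = 1, b_1 = 6, p_1 = 1, q_1 = 1, t_1 = 3, b_2 = 4, c_2 = 2, p_2 = 2, q_2 = 2, t_2 = 3, a_3 = 4, b_3 = 4, c_3 = 1, s_3 = 2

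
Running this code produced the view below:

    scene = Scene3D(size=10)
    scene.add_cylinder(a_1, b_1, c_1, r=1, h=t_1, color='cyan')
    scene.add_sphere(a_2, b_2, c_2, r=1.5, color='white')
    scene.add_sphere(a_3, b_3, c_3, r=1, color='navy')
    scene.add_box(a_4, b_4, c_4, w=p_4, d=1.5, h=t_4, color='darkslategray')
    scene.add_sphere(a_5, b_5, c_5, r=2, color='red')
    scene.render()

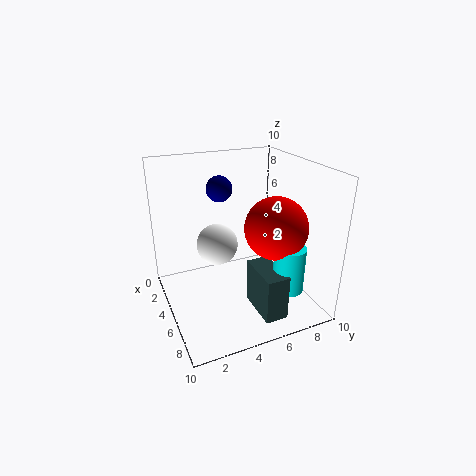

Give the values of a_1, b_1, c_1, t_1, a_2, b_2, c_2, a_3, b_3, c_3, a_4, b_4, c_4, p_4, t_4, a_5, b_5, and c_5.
a_1 = 8.5
b_1 = 7
c_1 = 2.5
t_1 = 3
a_2 = 3.5
b_2 = 4
c_2 = 4
a_3 = 1.5
b_3 = 5
c_3 = 7.5
a_4 = 6.5
b_4 = 5
c_4 = 1
p_4 = 3
t_4 = 3
a_5 = 7.5
b_5 = 6.5
c_5 = 6.5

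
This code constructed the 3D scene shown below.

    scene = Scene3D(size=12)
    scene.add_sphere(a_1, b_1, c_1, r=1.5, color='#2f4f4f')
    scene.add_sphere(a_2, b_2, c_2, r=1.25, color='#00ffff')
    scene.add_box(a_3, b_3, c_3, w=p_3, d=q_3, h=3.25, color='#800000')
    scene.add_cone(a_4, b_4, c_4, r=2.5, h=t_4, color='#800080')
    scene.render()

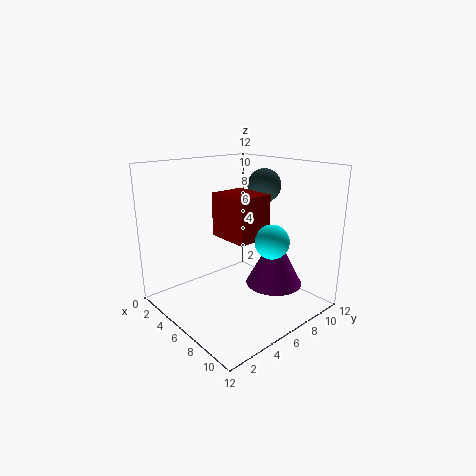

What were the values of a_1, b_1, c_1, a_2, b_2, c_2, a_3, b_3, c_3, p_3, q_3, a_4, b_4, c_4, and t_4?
a_1 = 5
b_1 = 10
c_1 = 9.75
a_2 = 10.25
b_2 = 5.5
c_2 = 7
a_3 = 6.25
b_3 = 3.25
c_3 = 7
p_3 = 3.25
q_3 = 2.75
a_4 = 7.25
b_4 = 9.25
c_4 = 1.25
t_4 = 4.75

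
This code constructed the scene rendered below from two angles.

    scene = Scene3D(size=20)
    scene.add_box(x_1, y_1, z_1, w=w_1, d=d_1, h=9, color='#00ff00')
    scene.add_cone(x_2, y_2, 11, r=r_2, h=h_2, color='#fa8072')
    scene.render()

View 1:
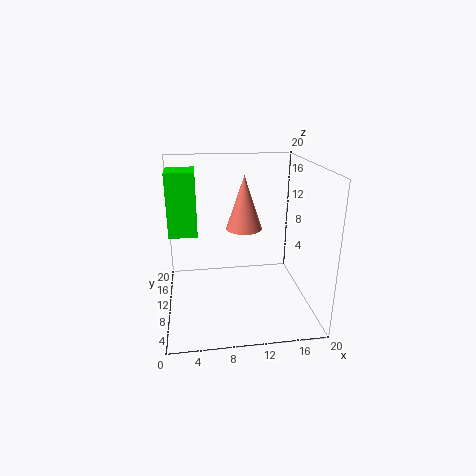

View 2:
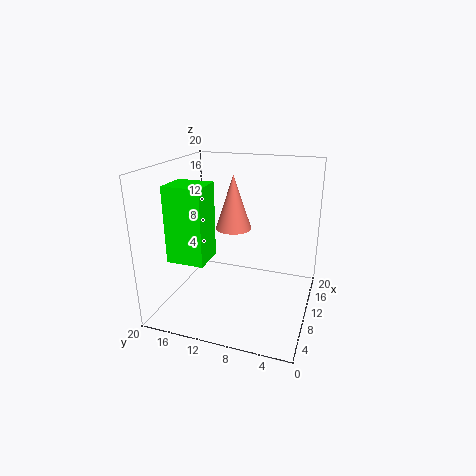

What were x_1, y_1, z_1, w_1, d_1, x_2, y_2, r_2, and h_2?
x_1 = 0.5, y_1 = 11, z_1 = 10, w_1 = 4, d_1 = 4.5, x_2 = 11, y_2 = 11, r_2 = 2.5, h_2 = 7.5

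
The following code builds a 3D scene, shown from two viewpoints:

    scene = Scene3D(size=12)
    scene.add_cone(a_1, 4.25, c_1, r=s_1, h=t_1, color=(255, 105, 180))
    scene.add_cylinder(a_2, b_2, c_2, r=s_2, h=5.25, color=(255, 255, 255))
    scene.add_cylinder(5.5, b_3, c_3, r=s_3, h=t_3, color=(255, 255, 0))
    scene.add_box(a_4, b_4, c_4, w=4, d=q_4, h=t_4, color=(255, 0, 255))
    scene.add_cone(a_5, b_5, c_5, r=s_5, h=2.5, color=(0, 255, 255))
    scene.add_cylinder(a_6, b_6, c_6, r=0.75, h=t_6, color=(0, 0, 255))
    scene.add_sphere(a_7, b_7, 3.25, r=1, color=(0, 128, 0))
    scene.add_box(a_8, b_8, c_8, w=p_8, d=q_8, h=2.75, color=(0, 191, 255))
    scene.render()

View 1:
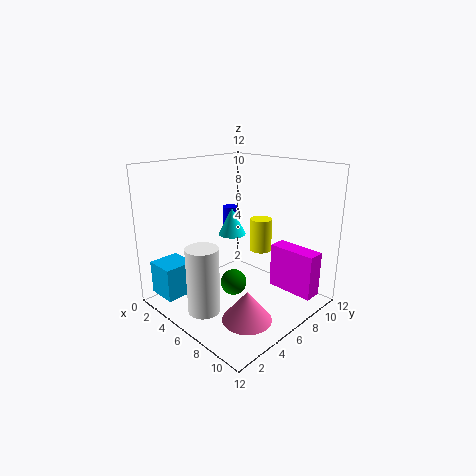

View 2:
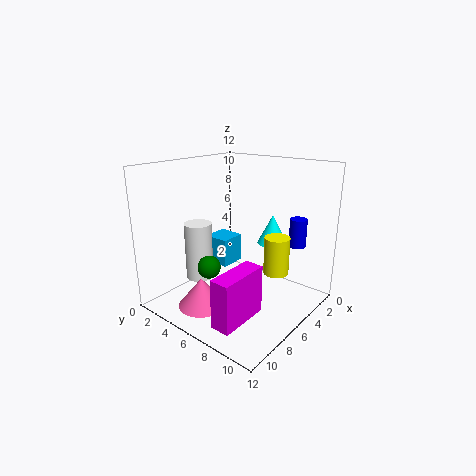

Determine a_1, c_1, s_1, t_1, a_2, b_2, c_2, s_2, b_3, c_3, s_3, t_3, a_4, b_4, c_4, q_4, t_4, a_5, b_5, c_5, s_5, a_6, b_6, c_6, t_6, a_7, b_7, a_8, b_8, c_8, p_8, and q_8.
a_1 = 8.75
c_1 = 0.25
s_1 = 2
t_1 = 2.5
a_2 = 6.5
b_2 = 1.75
c_2 = 1.25
s_2 = 1.25
b_3 = 9.5
c_3 = 3.75
s_3 = 1
t_3 = 3
a_4 = 7.75
b_4 = 8.25
c_4 = 1.5
q_4 = 1.5
t_4 = 3.75
a_5 = 3.5
b_5 = 7.75
c_5 = 5.25
s_5 = 1.25
a_6 = 1.75
b_6 = 9.25
c_6 = 4.75
t_6 = 2.5
a_7 = 7.5
b_7 = 4
a_8 = 1.5
b_8 = 0.25
c_8 = 1.5
p_8 = 2.5
q_8 = 2.5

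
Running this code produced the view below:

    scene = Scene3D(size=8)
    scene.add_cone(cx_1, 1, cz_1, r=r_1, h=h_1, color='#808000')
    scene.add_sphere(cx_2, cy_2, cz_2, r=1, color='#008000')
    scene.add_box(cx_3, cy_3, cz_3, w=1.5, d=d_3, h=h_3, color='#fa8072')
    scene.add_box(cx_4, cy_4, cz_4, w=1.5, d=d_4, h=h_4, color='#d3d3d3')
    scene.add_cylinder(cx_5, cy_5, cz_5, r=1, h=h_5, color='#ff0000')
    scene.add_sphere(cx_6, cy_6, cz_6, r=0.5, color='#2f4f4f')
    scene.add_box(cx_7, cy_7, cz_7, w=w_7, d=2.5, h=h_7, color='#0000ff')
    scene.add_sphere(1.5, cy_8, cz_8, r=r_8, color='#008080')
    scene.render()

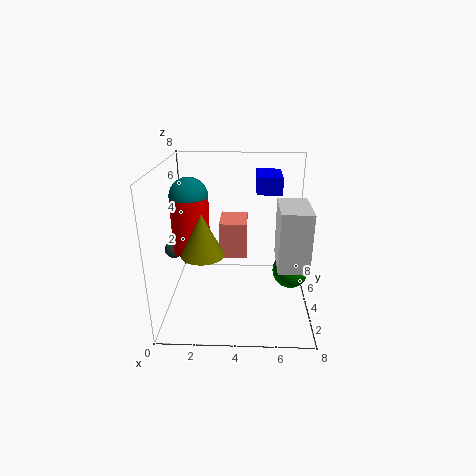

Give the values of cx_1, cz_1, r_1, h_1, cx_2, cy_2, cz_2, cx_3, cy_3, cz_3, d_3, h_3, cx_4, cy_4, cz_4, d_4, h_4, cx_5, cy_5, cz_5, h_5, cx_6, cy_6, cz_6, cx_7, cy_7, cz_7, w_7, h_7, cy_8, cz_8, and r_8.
cx_1 = 2.5
cz_1 = 4.5
r_1 = 1
h_1 = 2
cx_2 = 7
cy_2 = 4
cz_2 = 2
cx_3 = 3
cy_3 = 3.5
cz_3 = 3
d_3 = 2
h_3 = 2
cx_4 = 6
cy_4 = 1
cz_4 = 3.5
d_4 = 2.5
h_4 = 3
cx_5 = 1.5
cy_5 = 3.5
cz_5 = 3.5
h_5 = 3
cx_6 = 0.5
cy_6 = 3.5
cz_6 = 3.5
cx_7 = 5
cy_7 = 5.5
cz_7 = 6
w_7 = 1.5
h_7 = 1
cy_8 = 3.5
cz_8 = 6.5
r_8 = 1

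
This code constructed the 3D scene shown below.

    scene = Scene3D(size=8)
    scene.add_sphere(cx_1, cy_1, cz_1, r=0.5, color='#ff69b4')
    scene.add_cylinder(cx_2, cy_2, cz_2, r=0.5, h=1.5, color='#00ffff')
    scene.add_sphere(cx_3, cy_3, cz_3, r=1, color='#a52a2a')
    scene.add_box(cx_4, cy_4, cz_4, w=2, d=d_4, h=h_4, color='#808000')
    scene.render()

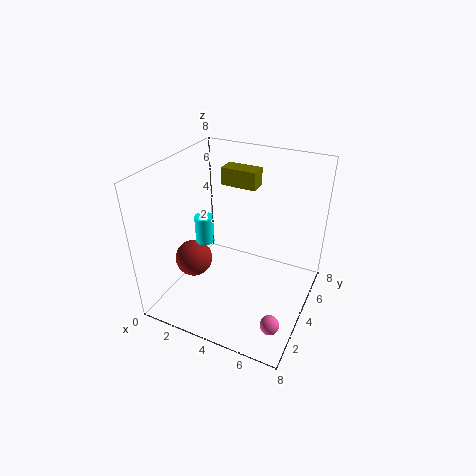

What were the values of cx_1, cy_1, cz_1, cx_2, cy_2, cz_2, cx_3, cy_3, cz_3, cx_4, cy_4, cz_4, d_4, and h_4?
cx_1 = 7; cy_1 = 1.5; cz_1 = 1; cx_2 = 2.5; cy_2 = 3; cz_2 = 4; cx_3 = 2; cy_3 = 2.5; cz_3 = 3; cx_4 = 2.5; cy_4 = 5; cz_4 = 6.5; d_4 = 1; h_4 = 1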